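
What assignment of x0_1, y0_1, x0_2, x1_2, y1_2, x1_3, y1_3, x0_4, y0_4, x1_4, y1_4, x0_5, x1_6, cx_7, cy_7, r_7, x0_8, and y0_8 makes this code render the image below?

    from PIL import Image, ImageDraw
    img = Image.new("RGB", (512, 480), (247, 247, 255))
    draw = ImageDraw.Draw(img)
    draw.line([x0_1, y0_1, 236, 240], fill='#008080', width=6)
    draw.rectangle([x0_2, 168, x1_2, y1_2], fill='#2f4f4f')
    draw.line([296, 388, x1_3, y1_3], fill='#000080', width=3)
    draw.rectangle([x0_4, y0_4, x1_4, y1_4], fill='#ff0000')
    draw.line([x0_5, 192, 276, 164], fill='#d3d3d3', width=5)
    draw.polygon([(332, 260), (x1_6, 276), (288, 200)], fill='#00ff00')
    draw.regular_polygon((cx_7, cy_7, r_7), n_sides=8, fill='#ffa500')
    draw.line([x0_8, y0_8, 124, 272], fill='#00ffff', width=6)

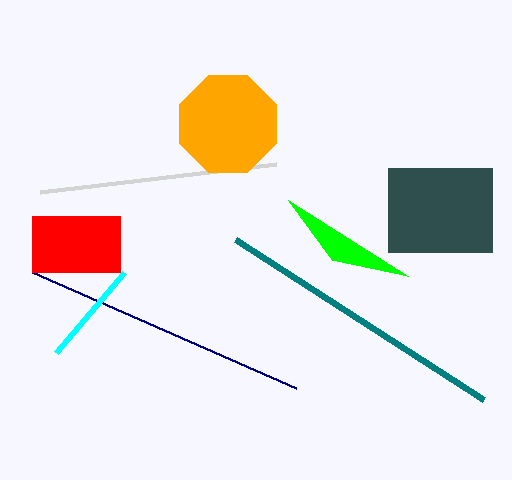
x0_1 = 484
y0_1 = 400
x0_2 = 388
x1_2 = 492
y1_2 = 252
x1_3 = 32
y1_3 = 272
x0_4 = 32
y0_4 = 216
x1_4 = 120
y1_4 = 272
x0_5 = 40
x1_6 = 408
cx_7 = 228
cy_7 = 124
r_7 = 52
x0_8 = 56
y0_8 = 352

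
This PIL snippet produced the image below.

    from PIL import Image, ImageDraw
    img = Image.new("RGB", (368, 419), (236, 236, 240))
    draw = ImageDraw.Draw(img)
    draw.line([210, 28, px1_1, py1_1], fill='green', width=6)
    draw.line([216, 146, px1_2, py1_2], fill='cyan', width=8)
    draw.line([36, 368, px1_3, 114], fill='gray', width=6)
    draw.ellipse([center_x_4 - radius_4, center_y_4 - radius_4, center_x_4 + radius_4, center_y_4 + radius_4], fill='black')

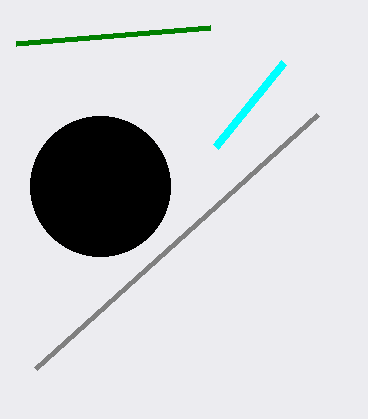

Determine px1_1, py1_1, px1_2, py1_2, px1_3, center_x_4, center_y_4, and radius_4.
px1_1 = 16, py1_1 = 44, px1_2 = 284, py1_2 = 62, px1_3 = 318, center_x_4 = 100, center_y_4 = 186, radius_4 = 70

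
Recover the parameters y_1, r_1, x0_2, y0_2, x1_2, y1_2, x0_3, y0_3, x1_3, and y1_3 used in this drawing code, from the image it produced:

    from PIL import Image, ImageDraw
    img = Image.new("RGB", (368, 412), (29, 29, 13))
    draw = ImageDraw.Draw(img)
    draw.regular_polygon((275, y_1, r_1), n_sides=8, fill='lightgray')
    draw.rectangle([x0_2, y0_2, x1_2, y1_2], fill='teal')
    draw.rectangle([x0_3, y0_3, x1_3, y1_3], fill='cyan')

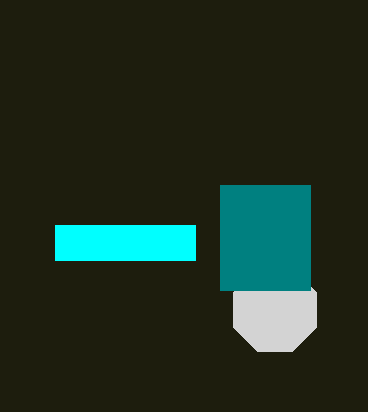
y_1 = 310, r_1 = 45, x0_2 = 220, y0_2 = 185, x1_2 = 310, y1_2 = 290, x0_3 = 55, y0_3 = 225, x1_3 = 195, y1_3 = 260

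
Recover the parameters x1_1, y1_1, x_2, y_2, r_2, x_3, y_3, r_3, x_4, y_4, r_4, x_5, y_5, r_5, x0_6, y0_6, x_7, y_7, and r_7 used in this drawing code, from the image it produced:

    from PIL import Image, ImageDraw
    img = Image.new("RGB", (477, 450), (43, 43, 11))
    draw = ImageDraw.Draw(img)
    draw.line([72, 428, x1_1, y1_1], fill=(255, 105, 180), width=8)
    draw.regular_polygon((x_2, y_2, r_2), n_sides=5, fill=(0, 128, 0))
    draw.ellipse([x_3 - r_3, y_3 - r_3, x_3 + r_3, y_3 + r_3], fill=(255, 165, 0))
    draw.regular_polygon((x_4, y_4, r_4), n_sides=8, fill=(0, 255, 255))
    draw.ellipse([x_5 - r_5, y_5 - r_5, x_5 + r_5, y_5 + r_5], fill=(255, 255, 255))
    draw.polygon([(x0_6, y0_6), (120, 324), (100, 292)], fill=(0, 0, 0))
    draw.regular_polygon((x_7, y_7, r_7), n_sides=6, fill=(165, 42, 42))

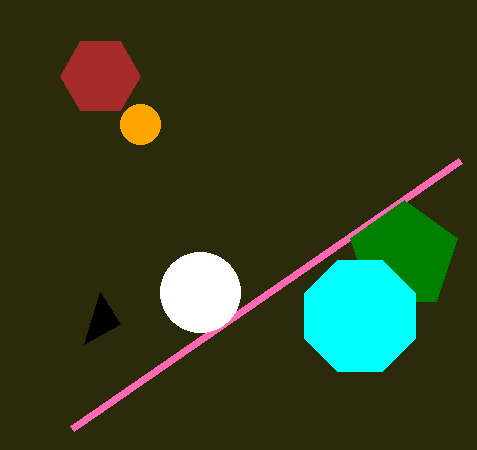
x1_1 = 460; y1_1 = 160; x_2 = 404; y_2 = 256; r_2 = 56; x_3 = 140; y_3 = 124; r_3 = 20; x_4 = 360; y_4 = 316; r_4 = 60; x_5 = 200; y_5 = 292; r_5 = 40; x0_6 = 84; y0_6 = 344; x_7 = 100; y_7 = 76; r_7 = 40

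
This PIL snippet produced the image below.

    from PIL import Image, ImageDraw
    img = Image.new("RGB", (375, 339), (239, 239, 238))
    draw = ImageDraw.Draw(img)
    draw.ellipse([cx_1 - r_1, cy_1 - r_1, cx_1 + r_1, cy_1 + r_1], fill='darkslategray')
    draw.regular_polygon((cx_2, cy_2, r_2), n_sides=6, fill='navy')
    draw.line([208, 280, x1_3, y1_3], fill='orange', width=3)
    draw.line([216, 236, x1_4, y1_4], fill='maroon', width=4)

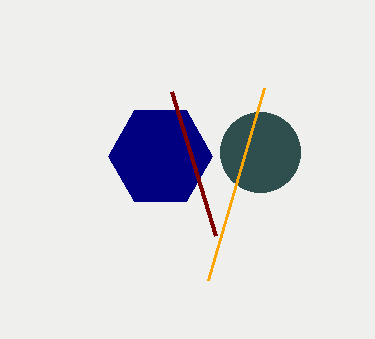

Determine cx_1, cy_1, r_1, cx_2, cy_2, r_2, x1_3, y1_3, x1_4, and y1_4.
cx_1 = 260; cy_1 = 152; r_1 = 40; cx_2 = 160; cy_2 = 156; r_2 = 52; x1_3 = 264; y1_3 = 88; x1_4 = 172; y1_4 = 92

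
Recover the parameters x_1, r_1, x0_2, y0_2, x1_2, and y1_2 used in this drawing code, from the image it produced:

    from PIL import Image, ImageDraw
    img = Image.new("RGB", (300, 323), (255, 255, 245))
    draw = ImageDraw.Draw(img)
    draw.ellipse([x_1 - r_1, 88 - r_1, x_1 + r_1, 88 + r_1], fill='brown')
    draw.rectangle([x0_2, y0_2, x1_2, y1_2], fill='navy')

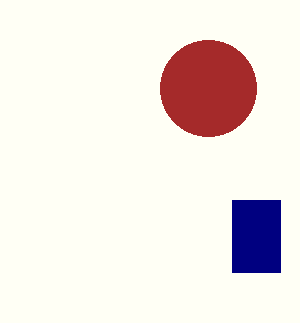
x_1 = 208; r_1 = 48; x0_2 = 232; y0_2 = 200; x1_2 = 280; y1_2 = 272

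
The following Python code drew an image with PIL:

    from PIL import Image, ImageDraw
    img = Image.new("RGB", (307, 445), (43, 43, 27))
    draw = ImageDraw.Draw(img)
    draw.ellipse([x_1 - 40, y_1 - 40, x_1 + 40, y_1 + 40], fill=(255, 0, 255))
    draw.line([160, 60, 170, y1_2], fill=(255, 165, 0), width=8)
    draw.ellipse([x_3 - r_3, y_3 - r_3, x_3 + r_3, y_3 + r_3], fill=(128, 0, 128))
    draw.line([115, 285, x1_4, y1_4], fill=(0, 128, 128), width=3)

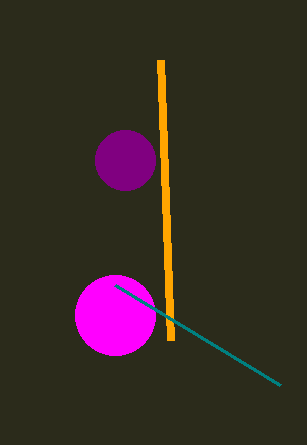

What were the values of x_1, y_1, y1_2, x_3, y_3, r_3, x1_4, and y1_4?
x_1 = 115
y_1 = 315
y1_2 = 340
x_3 = 125
y_3 = 160
r_3 = 30
x1_4 = 280
y1_4 = 385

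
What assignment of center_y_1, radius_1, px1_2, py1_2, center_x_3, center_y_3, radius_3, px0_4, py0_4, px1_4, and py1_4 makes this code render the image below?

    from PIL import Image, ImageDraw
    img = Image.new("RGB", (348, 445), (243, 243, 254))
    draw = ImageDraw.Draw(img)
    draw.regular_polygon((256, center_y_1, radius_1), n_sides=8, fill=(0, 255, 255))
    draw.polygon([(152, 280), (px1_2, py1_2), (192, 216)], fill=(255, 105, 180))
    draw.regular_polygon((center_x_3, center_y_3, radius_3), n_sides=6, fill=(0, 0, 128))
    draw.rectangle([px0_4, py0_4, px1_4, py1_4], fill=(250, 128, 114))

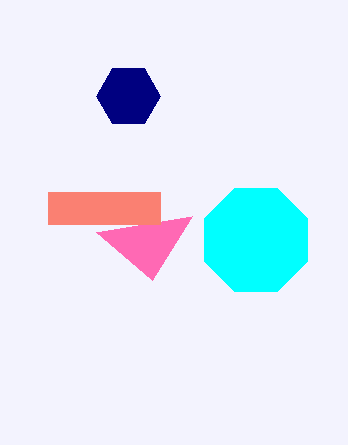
center_y_1 = 240, radius_1 = 56, px1_2 = 96, py1_2 = 232, center_x_3 = 128, center_y_3 = 96, radius_3 = 32, px0_4 = 48, py0_4 = 192, px1_4 = 160, py1_4 = 224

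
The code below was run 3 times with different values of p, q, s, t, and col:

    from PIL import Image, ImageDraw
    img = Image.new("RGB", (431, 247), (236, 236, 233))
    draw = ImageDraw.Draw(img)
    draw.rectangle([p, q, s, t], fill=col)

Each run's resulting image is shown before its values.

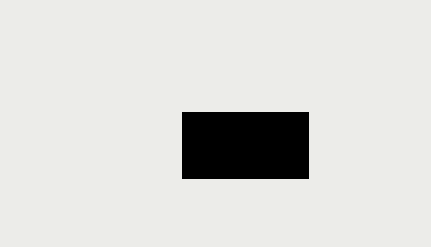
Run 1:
p = 182, q = 112, s = 308, t = 178, col = 'black'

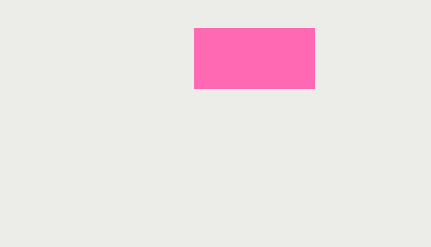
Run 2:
p = 194; q = 28; s = 314; t = 88; col = 'hotpink'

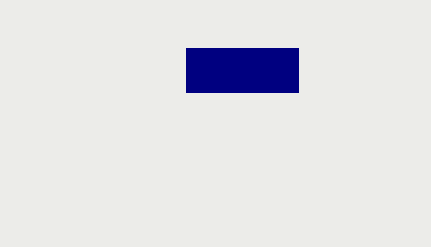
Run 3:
p = 186, q = 48, s = 298, t = 92, col = 'navy'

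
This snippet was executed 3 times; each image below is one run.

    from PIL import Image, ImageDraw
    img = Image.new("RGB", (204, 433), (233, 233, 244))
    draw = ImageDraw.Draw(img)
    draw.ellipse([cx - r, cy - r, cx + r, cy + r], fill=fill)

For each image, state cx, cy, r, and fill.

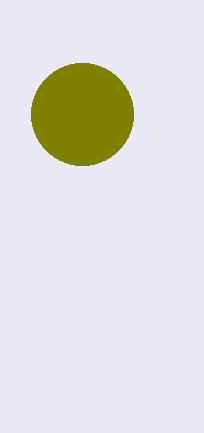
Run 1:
cx = 82; cy = 114; r = 51; fill = 'olive'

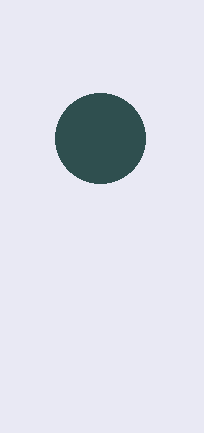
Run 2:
cx = 100, cy = 138, r = 45, fill = 'darkslategray'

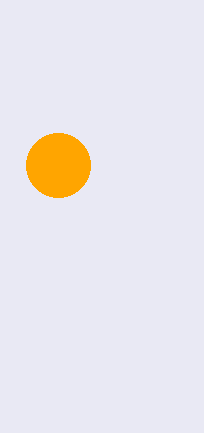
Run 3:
cx = 58, cy = 165, r = 32, fill = 'orange'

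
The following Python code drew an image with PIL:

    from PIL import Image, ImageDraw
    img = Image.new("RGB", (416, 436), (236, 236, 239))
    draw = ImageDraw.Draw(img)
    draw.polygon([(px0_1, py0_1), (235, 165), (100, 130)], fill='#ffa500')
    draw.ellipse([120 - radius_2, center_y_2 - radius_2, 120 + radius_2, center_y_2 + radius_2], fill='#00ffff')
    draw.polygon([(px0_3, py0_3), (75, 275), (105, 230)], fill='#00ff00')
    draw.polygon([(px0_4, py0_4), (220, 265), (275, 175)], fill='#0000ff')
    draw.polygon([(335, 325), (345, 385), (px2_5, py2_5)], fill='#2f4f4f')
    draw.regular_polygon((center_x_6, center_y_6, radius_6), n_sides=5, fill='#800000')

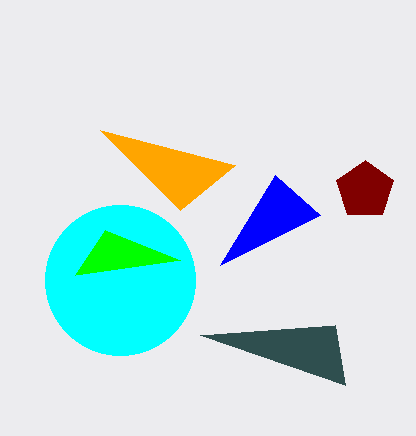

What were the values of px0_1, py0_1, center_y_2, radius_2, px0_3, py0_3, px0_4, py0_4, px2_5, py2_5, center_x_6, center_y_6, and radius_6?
px0_1 = 180; py0_1 = 210; center_y_2 = 280; radius_2 = 75; px0_3 = 180; py0_3 = 260; px0_4 = 320; py0_4 = 215; px2_5 = 200; py2_5 = 335; center_x_6 = 365; center_y_6 = 190; radius_6 = 30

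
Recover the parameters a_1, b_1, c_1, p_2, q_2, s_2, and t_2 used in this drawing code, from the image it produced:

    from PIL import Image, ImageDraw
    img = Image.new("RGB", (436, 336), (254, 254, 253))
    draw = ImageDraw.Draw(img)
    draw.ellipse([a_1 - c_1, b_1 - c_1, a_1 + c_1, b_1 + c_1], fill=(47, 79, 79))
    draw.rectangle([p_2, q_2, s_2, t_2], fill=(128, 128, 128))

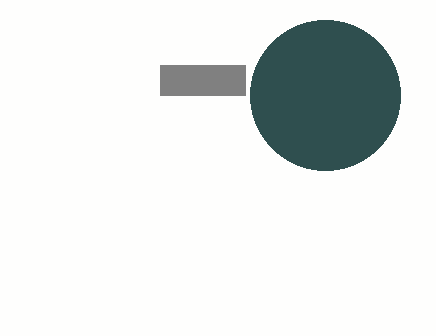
a_1 = 325, b_1 = 95, c_1 = 75, p_2 = 160, q_2 = 65, s_2 = 245, t_2 = 95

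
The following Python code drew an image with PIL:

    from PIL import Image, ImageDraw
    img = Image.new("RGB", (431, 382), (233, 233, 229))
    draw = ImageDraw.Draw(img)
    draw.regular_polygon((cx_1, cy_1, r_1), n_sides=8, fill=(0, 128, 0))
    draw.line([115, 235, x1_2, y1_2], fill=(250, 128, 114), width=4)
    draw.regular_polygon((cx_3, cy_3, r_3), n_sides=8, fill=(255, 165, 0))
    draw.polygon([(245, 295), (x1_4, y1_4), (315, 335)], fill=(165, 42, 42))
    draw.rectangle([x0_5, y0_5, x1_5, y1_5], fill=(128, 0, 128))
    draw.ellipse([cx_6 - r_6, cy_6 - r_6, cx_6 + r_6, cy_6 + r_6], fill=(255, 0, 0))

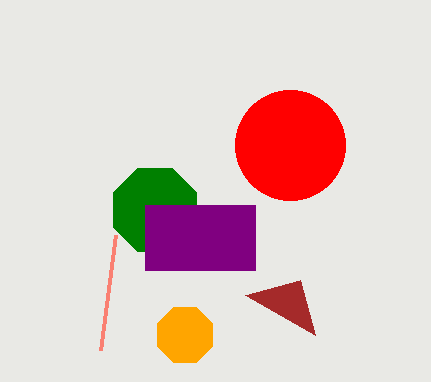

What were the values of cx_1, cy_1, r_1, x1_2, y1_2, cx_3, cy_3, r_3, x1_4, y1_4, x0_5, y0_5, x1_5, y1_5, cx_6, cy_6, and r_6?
cx_1 = 155; cy_1 = 210; r_1 = 45; x1_2 = 100; y1_2 = 350; cx_3 = 185; cy_3 = 335; r_3 = 30; x1_4 = 300; y1_4 = 280; x0_5 = 145; y0_5 = 205; x1_5 = 255; y1_5 = 270; cx_6 = 290; cy_6 = 145; r_6 = 55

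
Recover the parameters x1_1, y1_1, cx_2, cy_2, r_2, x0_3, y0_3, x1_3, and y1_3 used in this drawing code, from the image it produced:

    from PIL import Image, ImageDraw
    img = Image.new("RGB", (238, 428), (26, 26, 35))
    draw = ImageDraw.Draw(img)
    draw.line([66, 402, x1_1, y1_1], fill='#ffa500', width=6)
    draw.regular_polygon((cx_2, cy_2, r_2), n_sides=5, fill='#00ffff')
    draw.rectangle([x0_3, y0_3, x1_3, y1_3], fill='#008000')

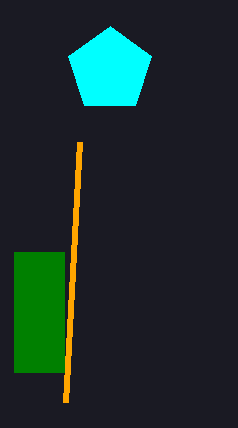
x1_1 = 80; y1_1 = 142; cx_2 = 110; cy_2 = 70; r_2 = 44; x0_3 = 14; y0_3 = 252; x1_3 = 64; y1_3 = 372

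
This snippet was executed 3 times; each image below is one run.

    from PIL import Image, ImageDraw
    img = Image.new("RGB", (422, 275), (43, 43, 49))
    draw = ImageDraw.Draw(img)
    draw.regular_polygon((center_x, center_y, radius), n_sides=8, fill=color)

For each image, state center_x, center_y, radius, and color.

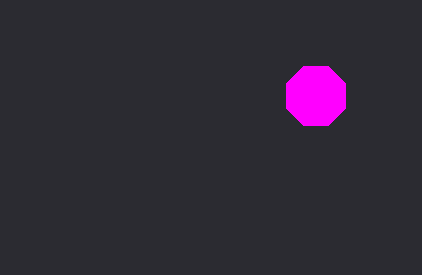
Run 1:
center_x = 316
center_y = 96
radius = 32
color = 'magenta'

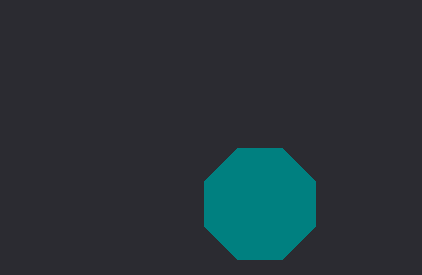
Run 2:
center_x = 260; center_y = 204; radius = 60; color = 'teal'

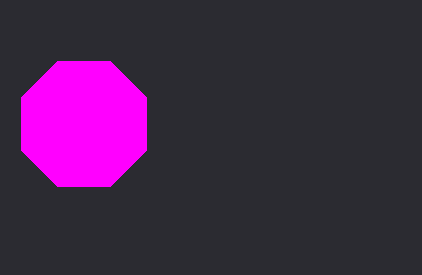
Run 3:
center_x = 84
center_y = 124
radius = 68
color = 'magenta'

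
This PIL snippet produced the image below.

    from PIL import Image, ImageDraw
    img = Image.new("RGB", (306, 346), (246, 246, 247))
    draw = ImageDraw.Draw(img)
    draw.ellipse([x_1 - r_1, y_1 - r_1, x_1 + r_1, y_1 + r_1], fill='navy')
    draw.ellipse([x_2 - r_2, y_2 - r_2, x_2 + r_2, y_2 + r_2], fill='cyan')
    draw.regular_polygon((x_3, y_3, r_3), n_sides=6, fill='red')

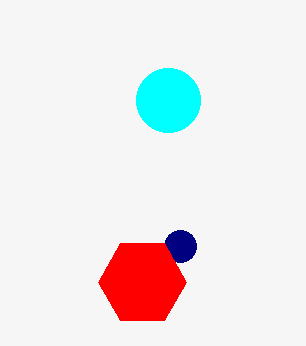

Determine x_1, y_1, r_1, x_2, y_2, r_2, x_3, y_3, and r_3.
x_1 = 180
y_1 = 246
r_1 = 16
x_2 = 168
y_2 = 100
r_2 = 32
x_3 = 142
y_3 = 282
r_3 = 44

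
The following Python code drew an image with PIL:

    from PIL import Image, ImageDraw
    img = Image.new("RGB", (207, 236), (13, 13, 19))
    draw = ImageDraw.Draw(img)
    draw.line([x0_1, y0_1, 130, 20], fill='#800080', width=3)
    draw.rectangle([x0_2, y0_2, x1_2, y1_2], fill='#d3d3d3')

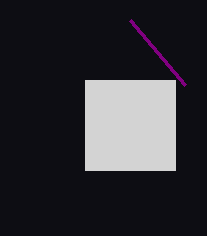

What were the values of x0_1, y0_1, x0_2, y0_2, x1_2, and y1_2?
x0_1 = 185, y0_1 = 85, x0_2 = 85, y0_2 = 80, x1_2 = 175, y1_2 = 170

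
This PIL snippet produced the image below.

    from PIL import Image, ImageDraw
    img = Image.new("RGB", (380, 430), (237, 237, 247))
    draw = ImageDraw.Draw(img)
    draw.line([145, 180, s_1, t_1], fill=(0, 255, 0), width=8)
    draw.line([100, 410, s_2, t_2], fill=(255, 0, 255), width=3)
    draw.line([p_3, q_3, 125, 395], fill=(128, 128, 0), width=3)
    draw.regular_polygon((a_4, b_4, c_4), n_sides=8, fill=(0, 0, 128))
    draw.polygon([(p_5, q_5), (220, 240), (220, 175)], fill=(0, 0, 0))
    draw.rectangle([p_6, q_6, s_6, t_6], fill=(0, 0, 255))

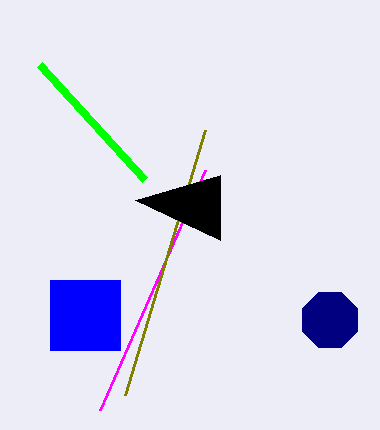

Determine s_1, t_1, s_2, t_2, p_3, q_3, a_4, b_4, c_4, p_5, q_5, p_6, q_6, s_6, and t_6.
s_1 = 40
t_1 = 65
s_2 = 205
t_2 = 170
p_3 = 205
q_3 = 130
a_4 = 330
b_4 = 320
c_4 = 30
p_5 = 135
q_5 = 200
p_6 = 50
q_6 = 280
s_6 = 120
t_6 = 350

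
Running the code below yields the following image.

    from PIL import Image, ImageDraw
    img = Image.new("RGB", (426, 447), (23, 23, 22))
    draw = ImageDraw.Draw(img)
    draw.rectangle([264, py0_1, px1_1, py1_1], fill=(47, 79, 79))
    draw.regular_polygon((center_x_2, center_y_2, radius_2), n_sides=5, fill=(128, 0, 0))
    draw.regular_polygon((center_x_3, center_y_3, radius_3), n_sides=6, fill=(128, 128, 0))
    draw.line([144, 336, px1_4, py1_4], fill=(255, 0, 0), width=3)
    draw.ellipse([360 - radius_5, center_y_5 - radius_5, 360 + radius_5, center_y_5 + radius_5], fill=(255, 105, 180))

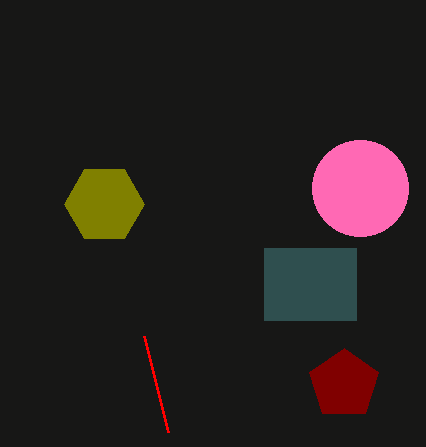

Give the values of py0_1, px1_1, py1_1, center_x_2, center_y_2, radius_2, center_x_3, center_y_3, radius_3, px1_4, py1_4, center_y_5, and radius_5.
py0_1 = 248, px1_1 = 356, py1_1 = 320, center_x_2 = 344, center_y_2 = 384, radius_2 = 36, center_x_3 = 104, center_y_3 = 204, radius_3 = 40, px1_4 = 168, py1_4 = 432, center_y_5 = 188, radius_5 = 48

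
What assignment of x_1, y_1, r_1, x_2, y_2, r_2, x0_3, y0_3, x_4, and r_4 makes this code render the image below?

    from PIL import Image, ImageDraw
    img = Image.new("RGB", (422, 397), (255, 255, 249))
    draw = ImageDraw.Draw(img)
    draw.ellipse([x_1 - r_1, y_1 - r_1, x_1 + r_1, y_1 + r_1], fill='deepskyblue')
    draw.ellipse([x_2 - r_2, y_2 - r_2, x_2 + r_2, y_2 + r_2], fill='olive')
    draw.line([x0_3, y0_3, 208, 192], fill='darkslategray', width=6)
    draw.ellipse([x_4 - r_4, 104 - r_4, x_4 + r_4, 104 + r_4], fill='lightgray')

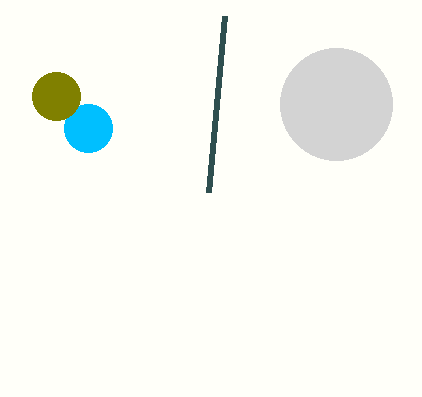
x_1 = 88, y_1 = 128, r_1 = 24, x_2 = 56, y_2 = 96, r_2 = 24, x0_3 = 224, y0_3 = 16, x_4 = 336, r_4 = 56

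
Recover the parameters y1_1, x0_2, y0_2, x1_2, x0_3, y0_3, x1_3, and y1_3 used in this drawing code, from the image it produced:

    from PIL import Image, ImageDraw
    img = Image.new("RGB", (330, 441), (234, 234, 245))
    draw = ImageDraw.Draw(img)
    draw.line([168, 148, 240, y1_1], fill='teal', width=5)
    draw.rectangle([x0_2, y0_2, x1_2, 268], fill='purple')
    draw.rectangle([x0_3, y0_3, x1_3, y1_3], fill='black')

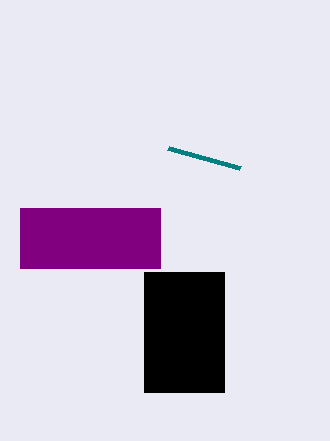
y1_1 = 168; x0_2 = 20; y0_2 = 208; x1_2 = 160; x0_3 = 144; y0_3 = 272; x1_3 = 224; y1_3 = 392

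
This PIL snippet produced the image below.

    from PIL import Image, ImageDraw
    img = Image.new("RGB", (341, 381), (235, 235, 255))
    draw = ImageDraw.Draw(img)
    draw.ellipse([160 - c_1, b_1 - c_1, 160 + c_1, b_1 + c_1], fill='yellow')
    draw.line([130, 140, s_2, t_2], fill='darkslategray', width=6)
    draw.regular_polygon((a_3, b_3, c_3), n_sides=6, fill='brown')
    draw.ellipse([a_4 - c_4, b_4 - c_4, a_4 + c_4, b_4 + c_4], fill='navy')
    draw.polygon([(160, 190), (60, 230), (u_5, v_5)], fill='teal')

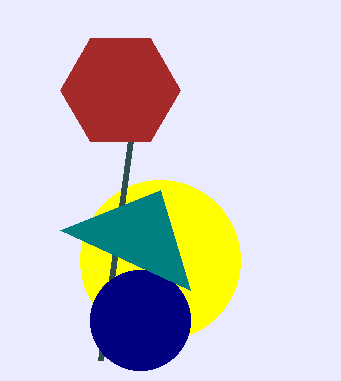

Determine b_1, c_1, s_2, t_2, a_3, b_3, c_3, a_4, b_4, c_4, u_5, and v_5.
b_1 = 260; c_1 = 80; s_2 = 100; t_2 = 360; a_3 = 120; b_3 = 90; c_3 = 60; a_4 = 140; b_4 = 320; c_4 = 50; u_5 = 190; v_5 = 290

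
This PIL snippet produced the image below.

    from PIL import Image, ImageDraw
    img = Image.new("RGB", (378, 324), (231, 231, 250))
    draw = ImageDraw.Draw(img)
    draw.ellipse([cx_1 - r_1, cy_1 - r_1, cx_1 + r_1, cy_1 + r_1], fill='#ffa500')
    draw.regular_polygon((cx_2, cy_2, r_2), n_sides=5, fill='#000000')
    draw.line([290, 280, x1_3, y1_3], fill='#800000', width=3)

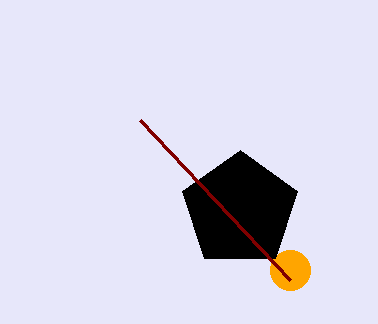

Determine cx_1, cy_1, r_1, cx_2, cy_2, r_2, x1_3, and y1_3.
cx_1 = 290; cy_1 = 270; r_1 = 20; cx_2 = 240; cy_2 = 210; r_2 = 60; x1_3 = 140; y1_3 = 120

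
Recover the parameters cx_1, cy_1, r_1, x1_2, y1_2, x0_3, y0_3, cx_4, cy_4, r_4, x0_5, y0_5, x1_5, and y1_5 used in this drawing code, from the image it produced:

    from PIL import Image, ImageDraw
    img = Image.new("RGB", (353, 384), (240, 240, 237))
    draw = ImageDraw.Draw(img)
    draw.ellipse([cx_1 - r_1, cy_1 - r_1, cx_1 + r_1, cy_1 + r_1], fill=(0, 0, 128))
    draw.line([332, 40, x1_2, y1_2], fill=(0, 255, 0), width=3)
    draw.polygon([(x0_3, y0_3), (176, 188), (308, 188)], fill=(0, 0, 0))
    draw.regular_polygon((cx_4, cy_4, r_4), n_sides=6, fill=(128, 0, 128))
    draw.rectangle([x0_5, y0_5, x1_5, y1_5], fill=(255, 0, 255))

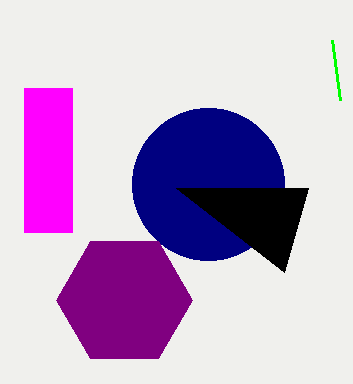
cx_1 = 208
cy_1 = 184
r_1 = 76
x1_2 = 340
y1_2 = 100
x0_3 = 284
y0_3 = 272
cx_4 = 124
cy_4 = 300
r_4 = 68
x0_5 = 24
y0_5 = 88
x1_5 = 72
y1_5 = 232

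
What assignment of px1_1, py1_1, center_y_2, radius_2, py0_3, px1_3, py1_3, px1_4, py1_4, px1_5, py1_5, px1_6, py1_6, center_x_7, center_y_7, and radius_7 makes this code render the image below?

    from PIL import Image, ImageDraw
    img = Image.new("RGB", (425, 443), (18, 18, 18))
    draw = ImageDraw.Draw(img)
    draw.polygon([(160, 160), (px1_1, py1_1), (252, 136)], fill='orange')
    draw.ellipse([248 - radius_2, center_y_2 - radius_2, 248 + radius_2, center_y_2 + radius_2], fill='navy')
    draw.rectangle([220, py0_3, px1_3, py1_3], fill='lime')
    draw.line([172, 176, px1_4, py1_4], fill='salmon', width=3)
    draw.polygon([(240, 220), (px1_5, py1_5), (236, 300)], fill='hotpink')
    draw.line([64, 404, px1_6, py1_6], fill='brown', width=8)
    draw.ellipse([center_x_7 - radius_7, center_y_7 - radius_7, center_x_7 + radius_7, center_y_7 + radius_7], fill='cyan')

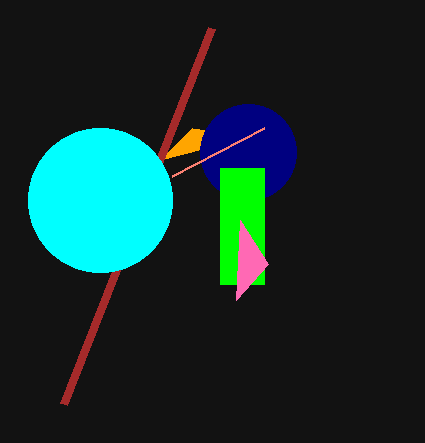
px1_1 = 192
py1_1 = 128
center_y_2 = 152
radius_2 = 48
py0_3 = 168
px1_3 = 264
py1_3 = 284
px1_4 = 264
py1_4 = 128
px1_5 = 268
py1_5 = 264
px1_6 = 212
py1_6 = 28
center_x_7 = 100
center_y_7 = 200
radius_7 = 72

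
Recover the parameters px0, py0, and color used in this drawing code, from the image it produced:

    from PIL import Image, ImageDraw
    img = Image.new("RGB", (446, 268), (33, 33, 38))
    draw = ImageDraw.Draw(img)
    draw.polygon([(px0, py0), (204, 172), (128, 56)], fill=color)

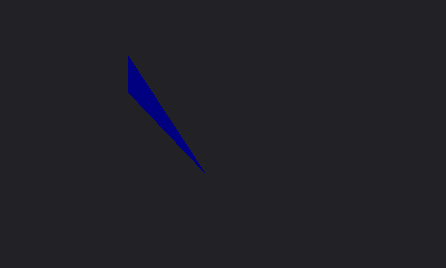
px0 = 128
py0 = 92
color = 'navy'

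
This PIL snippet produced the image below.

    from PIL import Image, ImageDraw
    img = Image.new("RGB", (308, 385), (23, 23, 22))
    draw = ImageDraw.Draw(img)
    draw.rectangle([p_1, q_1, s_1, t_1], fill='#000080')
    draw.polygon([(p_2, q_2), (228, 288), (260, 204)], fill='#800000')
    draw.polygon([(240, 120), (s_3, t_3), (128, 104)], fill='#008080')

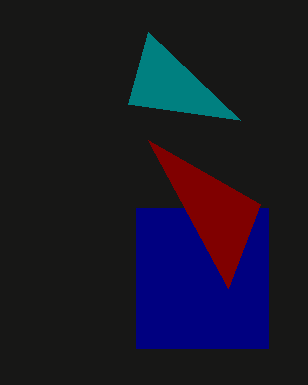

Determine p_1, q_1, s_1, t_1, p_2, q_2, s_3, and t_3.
p_1 = 136
q_1 = 208
s_1 = 268
t_1 = 348
p_2 = 148
q_2 = 140
s_3 = 148
t_3 = 32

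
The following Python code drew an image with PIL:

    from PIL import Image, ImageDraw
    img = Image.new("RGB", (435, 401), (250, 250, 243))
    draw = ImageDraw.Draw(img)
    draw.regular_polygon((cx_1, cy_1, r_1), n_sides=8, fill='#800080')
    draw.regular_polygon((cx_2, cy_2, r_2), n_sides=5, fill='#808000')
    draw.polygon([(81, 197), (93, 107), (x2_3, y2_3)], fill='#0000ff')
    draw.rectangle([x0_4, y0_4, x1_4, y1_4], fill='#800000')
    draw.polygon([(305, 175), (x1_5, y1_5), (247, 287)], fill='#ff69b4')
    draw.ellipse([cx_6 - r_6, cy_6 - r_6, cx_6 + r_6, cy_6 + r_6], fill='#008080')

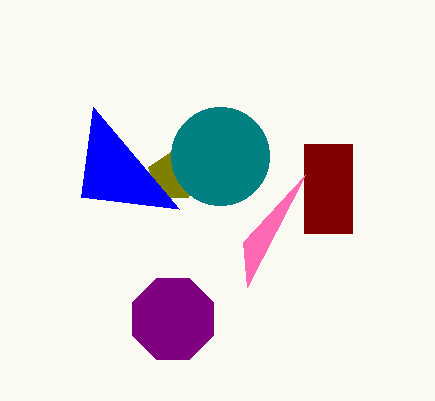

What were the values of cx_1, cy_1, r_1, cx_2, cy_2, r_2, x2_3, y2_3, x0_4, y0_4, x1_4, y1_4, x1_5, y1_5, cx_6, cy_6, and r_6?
cx_1 = 173; cy_1 = 319; r_1 = 44; cx_2 = 173; cy_2 = 176; r_2 = 26; x2_3 = 179; y2_3 = 209; x0_4 = 304; y0_4 = 144; x1_4 = 352; y1_4 = 233; x1_5 = 243; y1_5 = 242; cx_6 = 220; cy_6 = 156; r_6 = 49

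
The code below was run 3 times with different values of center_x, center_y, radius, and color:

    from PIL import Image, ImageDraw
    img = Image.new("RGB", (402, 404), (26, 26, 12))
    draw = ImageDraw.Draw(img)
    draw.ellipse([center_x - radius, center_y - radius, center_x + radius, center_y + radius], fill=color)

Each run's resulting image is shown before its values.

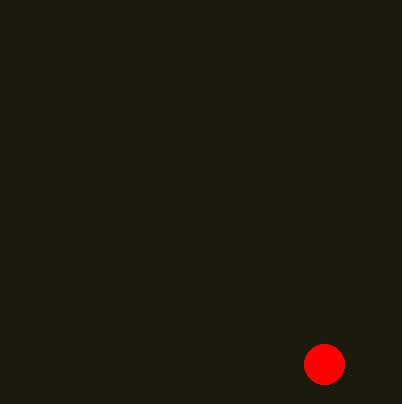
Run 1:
center_x = 324
center_y = 364
radius = 20
color = 'red'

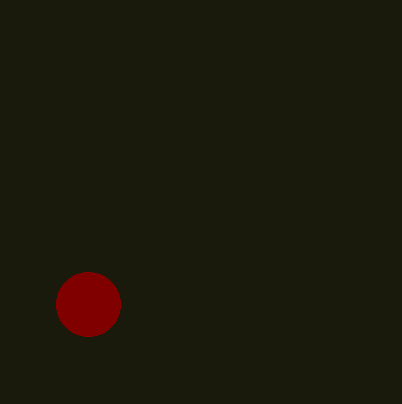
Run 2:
center_x = 88
center_y = 304
radius = 32
color = 'maroon'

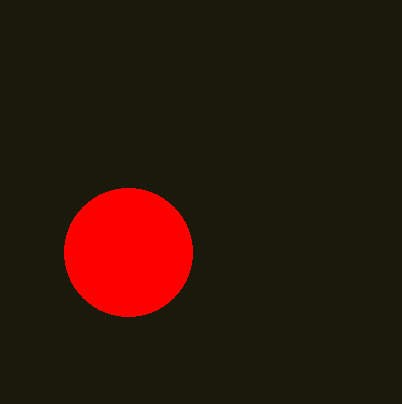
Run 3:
center_x = 128
center_y = 252
radius = 64
color = 'red'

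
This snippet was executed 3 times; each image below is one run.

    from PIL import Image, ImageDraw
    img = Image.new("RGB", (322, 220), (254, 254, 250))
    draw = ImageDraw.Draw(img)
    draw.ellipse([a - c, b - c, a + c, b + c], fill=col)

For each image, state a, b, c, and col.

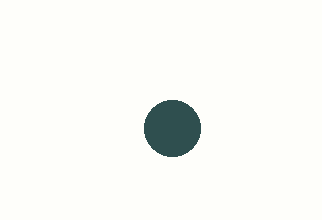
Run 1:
a = 172
b = 128
c = 28
col = 'darkslategray'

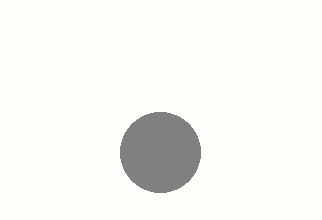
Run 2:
a = 160
b = 152
c = 40
col = 'gray'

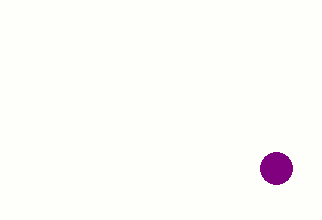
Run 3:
a = 276, b = 168, c = 16, col = 'purple'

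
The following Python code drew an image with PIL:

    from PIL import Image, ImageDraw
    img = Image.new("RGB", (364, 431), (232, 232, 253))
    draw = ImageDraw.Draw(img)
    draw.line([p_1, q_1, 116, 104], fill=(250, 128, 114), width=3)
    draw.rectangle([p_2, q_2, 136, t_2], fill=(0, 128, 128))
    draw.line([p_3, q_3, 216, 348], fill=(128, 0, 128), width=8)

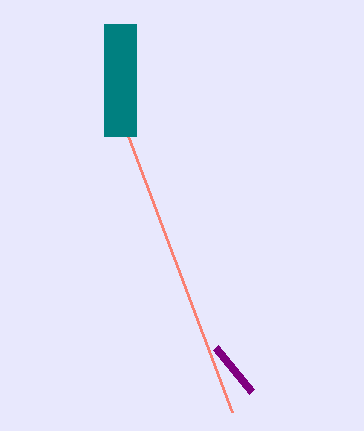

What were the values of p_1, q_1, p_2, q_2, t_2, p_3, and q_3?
p_1 = 232; q_1 = 412; p_2 = 104; q_2 = 24; t_2 = 136; p_3 = 252; q_3 = 392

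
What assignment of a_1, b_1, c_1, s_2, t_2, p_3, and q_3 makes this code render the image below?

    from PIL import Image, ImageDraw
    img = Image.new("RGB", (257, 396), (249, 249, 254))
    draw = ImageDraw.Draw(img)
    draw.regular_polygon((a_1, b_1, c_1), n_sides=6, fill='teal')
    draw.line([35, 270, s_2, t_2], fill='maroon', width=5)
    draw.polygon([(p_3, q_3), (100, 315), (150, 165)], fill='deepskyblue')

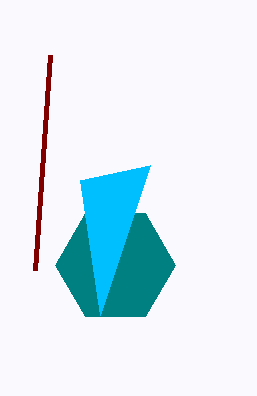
a_1 = 115; b_1 = 265; c_1 = 60; s_2 = 50; t_2 = 55; p_3 = 80; q_3 = 180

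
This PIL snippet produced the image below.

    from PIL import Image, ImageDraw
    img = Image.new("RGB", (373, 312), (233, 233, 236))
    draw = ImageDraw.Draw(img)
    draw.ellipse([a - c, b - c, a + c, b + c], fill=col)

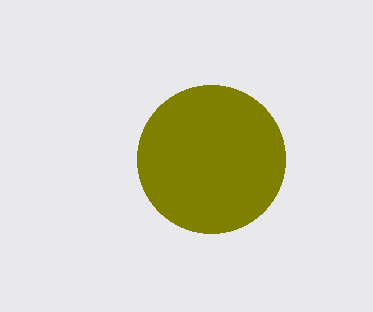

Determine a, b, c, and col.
a = 211, b = 159, c = 74, col = 'olive'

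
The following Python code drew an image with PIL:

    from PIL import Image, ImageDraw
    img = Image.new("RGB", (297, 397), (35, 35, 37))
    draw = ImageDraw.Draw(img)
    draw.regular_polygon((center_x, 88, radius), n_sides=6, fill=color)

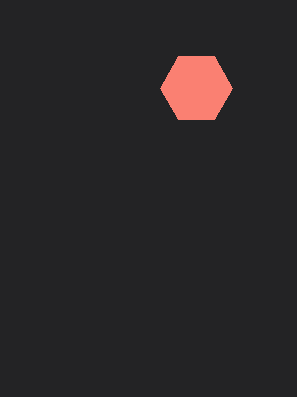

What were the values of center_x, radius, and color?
center_x = 196, radius = 36, color = 'salmon'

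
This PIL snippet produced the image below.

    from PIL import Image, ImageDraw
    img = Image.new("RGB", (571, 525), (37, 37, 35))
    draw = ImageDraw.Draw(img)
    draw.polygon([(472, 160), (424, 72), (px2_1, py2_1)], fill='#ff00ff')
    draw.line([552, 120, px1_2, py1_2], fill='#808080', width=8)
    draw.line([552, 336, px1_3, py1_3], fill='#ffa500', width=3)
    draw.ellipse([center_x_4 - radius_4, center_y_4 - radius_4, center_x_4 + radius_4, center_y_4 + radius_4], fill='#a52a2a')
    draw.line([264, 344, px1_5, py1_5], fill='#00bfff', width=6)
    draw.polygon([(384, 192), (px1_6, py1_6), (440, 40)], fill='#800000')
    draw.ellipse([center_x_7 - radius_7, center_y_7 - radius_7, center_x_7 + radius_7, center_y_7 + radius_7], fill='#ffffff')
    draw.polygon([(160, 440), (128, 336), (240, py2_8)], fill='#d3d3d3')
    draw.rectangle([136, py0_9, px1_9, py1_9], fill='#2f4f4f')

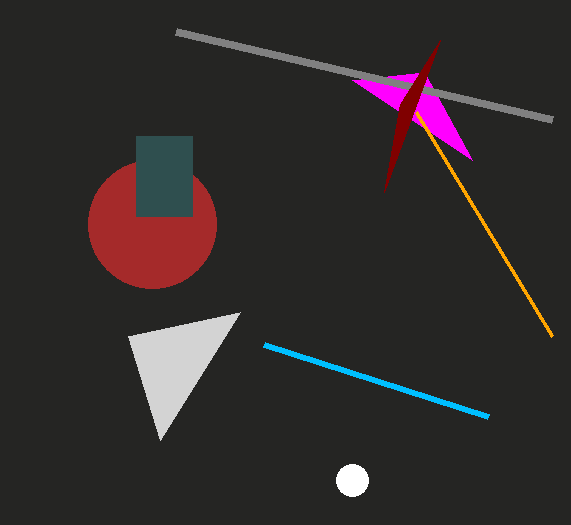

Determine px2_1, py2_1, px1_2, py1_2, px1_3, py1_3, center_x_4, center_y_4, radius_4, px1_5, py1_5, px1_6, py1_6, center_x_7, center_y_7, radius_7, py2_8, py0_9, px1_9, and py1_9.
px2_1 = 352
py2_1 = 80
px1_2 = 176
py1_2 = 32
px1_3 = 416
py1_3 = 112
center_x_4 = 152
center_y_4 = 224
radius_4 = 64
px1_5 = 488
py1_5 = 416
px1_6 = 400
py1_6 = 104
center_x_7 = 352
center_y_7 = 480
radius_7 = 16
py2_8 = 312
py0_9 = 136
px1_9 = 192
py1_9 = 216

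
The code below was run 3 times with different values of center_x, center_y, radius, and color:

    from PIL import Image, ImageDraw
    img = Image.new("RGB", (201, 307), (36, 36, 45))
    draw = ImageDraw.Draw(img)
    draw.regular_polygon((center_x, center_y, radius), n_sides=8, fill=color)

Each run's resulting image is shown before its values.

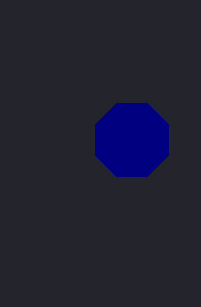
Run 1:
center_x = 132, center_y = 140, radius = 40, color = 'navy'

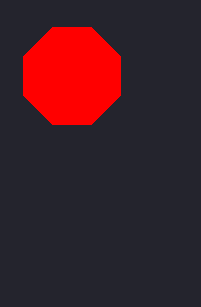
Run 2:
center_x = 72, center_y = 76, radius = 52, color = 'red'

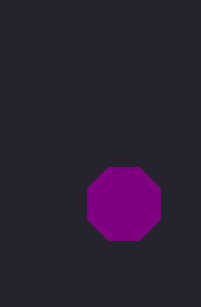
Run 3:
center_x = 124, center_y = 204, radius = 40, color = 'purple'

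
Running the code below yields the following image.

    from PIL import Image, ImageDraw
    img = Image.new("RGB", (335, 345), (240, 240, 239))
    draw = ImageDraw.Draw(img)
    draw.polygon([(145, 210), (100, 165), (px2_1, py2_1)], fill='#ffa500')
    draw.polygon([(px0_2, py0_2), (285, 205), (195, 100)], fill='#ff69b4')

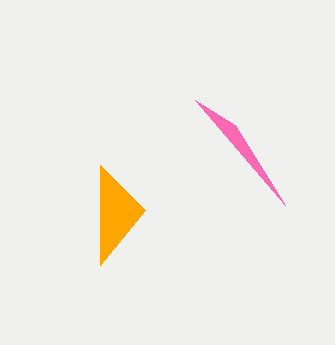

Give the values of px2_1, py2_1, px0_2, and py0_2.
px2_1 = 100; py2_1 = 265; px0_2 = 235; py0_2 = 125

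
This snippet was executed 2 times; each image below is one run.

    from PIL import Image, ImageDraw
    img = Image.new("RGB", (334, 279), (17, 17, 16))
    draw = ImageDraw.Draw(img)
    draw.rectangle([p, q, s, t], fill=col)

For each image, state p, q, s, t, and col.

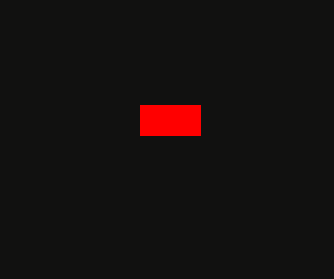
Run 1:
p = 140
q = 105
s = 200
t = 135
col = 'red'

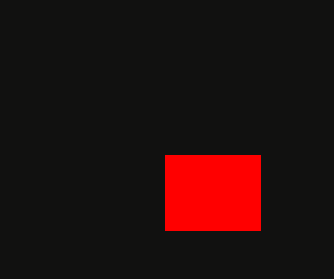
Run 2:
p = 165, q = 155, s = 260, t = 230, col = 'red'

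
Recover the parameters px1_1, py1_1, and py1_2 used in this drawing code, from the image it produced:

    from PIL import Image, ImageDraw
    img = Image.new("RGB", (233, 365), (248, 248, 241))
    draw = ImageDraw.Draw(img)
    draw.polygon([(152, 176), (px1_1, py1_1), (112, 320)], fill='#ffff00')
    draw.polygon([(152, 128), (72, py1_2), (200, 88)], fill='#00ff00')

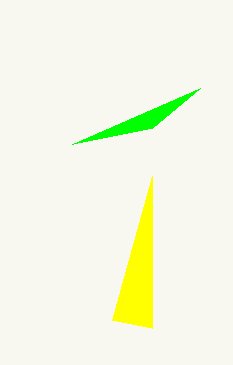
px1_1 = 152; py1_1 = 328; py1_2 = 144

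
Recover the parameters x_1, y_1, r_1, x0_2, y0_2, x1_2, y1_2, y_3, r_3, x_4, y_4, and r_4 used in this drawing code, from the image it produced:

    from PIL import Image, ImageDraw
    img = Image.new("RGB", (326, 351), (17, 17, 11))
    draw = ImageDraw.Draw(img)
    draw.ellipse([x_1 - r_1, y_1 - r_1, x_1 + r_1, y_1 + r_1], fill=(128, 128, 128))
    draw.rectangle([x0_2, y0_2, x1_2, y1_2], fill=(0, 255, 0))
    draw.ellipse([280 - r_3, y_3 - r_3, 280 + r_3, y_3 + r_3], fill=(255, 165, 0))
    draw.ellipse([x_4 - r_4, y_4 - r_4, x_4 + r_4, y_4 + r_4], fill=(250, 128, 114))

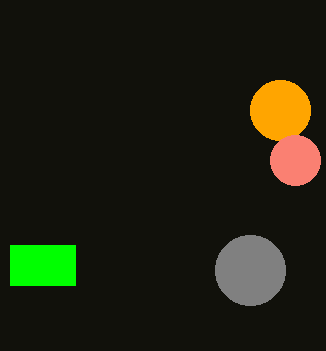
x_1 = 250
y_1 = 270
r_1 = 35
x0_2 = 10
y0_2 = 245
x1_2 = 75
y1_2 = 285
y_3 = 110
r_3 = 30
x_4 = 295
y_4 = 160
r_4 = 25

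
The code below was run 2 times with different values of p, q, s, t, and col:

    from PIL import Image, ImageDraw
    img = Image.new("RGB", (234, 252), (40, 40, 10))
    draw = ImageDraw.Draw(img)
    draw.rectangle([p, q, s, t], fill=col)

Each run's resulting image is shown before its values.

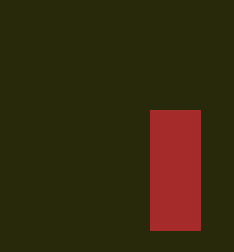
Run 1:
p = 150; q = 110; s = 200; t = 230; col = 'brown'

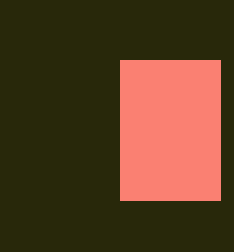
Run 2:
p = 120, q = 60, s = 220, t = 200, col = 'salmon'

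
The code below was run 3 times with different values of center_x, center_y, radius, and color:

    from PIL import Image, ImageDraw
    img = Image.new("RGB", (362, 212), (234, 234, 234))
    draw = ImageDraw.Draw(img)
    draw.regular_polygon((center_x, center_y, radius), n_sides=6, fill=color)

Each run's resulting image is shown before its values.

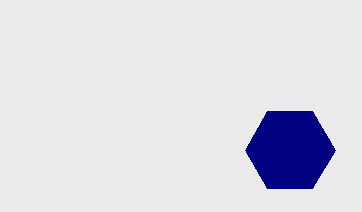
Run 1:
center_x = 290; center_y = 150; radius = 45; color = 'navy'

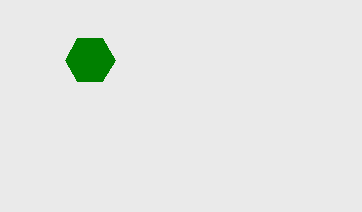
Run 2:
center_x = 90; center_y = 60; radius = 25; color = 'green'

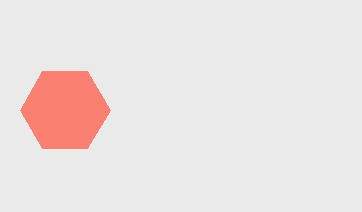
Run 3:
center_x = 65; center_y = 110; radius = 45; color = 'salmon'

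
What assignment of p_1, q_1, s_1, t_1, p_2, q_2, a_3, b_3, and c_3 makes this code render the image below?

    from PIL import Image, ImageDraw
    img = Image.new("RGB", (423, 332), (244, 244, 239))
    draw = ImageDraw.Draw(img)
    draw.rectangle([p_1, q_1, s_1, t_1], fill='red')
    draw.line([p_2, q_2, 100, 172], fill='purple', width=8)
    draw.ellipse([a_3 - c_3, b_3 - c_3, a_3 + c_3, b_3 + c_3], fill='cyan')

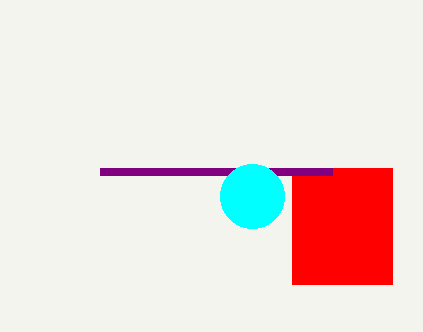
p_1 = 292
q_1 = 168
s_1 = 392
t_1 = 284
p_2 = 332
q_2 = 172
a_3 = 252
b_3 = 196
c_3 = 32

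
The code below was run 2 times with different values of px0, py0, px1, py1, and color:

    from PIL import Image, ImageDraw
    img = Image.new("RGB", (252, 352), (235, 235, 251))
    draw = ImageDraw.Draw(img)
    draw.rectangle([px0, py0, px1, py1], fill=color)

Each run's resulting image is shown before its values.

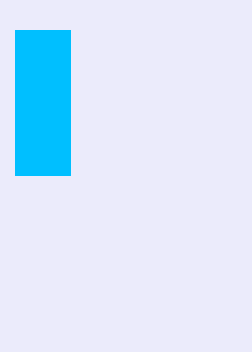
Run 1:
px0 = 15
py0 = 30
px1 = 70
py1 = 175
color = 'deepskyblue'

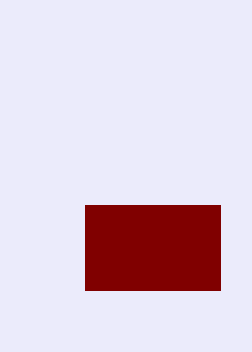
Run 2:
px0 = 85; py0 = 205; px1 = 220; py1 = 290; color = 'maroon'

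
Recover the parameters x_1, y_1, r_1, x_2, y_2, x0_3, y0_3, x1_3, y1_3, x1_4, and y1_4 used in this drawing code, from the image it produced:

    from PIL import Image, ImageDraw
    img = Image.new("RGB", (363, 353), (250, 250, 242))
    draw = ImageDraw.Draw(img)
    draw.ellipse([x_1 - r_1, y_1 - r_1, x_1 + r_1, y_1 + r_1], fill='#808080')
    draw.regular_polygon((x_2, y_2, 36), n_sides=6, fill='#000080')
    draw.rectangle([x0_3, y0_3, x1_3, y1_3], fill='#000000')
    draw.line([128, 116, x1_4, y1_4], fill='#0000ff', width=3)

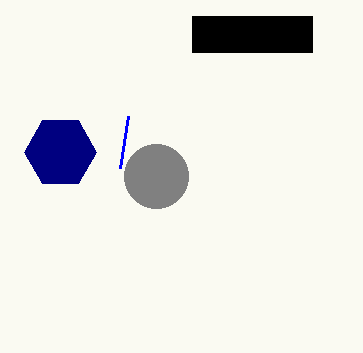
x_1 = 156
y_1 = 176
r_1 = 32
x_2 = 60
y_2 = 152
x0_3 = 192
y0_3 = 16
x1_3 = 312
y1_3 = 52
x1_4 = 120
y1_4 = 168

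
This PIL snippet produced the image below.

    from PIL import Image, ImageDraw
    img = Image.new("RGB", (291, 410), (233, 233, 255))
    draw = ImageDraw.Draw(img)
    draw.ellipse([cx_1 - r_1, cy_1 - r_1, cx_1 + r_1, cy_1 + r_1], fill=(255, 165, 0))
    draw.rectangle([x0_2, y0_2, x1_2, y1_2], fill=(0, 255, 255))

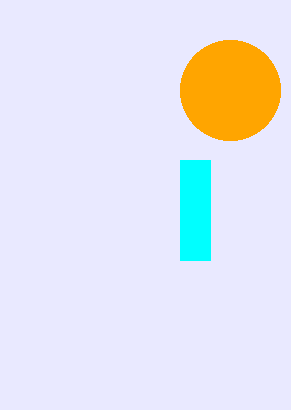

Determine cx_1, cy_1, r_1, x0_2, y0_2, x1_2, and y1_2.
cx_1 = 230, cy_1 = 90, r_1 = 50, x0_2 = 180, y0_2 = 160, x1_2 = 210, y1_2 = 260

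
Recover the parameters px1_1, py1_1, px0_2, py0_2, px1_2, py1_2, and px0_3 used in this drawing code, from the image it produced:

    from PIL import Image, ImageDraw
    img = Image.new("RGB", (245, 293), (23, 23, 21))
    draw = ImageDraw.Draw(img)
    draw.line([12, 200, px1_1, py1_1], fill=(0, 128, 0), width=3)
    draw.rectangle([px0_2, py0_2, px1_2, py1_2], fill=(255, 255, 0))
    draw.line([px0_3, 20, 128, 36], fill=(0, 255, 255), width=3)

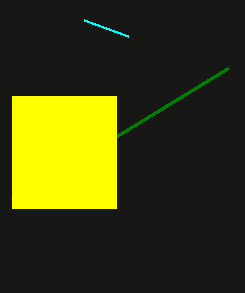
px1_1 = 228; py1_1 = 68; px0_2 = 12; py0_2 = 96; px1_2 = 116; py1_2 = 208; px0_3 = 84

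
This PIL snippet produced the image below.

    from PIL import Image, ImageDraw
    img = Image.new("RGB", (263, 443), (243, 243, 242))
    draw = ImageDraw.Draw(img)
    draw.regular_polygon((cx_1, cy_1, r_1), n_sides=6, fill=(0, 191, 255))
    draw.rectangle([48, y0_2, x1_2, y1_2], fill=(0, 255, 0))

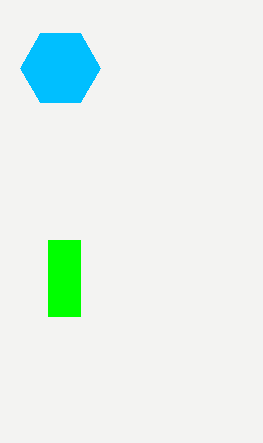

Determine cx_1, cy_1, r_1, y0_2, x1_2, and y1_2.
cx_1 = 60; cy_1 = 68; r_1 = 40; y0_2 = 240; x1_2 = 80; y1_2 = 316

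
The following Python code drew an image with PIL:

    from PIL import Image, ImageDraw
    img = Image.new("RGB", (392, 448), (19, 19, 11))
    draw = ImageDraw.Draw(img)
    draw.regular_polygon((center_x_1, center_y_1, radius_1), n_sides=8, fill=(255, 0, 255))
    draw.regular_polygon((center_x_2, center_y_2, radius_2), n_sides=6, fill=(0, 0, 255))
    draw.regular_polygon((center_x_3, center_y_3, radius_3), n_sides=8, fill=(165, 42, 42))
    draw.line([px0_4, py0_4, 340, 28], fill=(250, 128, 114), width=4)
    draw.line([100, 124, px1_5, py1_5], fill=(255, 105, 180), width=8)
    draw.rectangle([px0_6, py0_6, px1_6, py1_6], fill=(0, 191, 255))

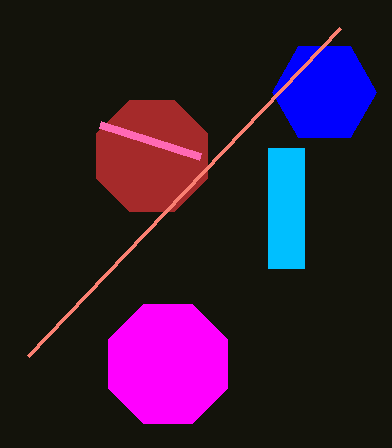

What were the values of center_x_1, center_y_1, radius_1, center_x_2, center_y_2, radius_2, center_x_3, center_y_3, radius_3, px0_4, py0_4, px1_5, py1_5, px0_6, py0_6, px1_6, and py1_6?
center_x_1 = 168; center_y_1 = 364; radius_1 = 64; center_x_2 = 324; center_y_2 = 92; radius_2 = 52; center_x_3 = 152; center_y_3 = 156; radius_3 = 60; px0_4 = 28; py0_4 = 356; px1_5 = 200; py1_5 = 156; px0_6 = 268; py0_6 = 148; px1_6 = 304; py1_6 = 268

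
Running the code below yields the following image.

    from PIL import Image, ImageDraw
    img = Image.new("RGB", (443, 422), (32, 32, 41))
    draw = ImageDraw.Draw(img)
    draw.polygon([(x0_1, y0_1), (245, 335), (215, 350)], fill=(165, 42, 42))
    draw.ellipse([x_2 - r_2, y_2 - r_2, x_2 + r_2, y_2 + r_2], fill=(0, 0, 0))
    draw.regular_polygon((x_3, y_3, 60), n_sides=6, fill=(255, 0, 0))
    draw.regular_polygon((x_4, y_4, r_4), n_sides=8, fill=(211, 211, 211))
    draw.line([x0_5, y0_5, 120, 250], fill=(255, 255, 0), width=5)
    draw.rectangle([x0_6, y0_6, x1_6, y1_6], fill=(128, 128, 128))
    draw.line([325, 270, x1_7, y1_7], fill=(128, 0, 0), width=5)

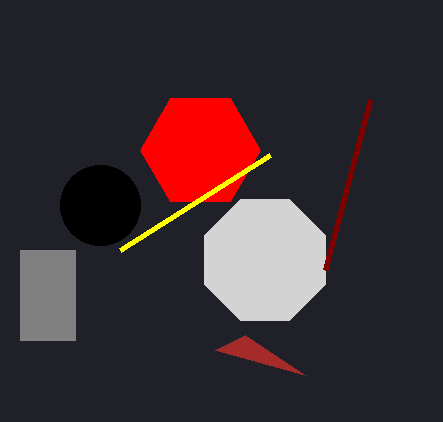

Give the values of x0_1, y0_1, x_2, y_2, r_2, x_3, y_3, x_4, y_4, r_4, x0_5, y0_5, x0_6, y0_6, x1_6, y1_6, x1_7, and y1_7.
x0_1 = 305; y0_1 = 375; x_2 = 100; y_2 = 205; r_2 = 40; x_3 = 200; y_3 = 150; x_4 = 265; y_4 = 260; r_4 = 65; x0_5 = 270; y0_5 = 155; x0_6 = 20; y0_6 = 250; x1_6 = 75; y1_6 = 340; x1_7 = 370; y1_7 = 100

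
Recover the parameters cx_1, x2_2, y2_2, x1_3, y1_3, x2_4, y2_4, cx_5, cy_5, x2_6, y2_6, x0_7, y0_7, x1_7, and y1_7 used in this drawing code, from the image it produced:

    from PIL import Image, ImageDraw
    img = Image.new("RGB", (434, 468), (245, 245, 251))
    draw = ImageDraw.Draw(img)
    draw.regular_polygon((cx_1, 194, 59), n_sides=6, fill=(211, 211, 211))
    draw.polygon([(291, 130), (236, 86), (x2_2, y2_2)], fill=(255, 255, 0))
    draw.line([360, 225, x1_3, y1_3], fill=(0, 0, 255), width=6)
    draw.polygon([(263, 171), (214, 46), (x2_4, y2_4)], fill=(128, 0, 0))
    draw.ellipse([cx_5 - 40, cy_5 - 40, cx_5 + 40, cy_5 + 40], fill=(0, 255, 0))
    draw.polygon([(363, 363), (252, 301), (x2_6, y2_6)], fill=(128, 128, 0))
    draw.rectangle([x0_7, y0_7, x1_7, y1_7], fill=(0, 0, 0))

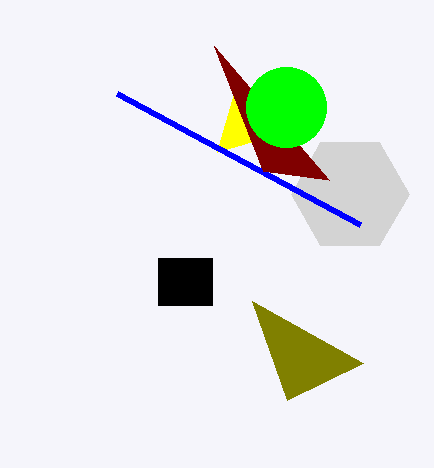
cx_1 = 350, x2_2 = 217, y2_2 = 152, x1_3 = 117, y1_3 = 94, x2_4 = 329, y2_4 = 180, cx_5 = 286, cy_5 = 107, x2_6 = 287, y2_6 = 400, x0_7 = 158, y0_7 = 258, x1_7 = 212, y1_7 = 305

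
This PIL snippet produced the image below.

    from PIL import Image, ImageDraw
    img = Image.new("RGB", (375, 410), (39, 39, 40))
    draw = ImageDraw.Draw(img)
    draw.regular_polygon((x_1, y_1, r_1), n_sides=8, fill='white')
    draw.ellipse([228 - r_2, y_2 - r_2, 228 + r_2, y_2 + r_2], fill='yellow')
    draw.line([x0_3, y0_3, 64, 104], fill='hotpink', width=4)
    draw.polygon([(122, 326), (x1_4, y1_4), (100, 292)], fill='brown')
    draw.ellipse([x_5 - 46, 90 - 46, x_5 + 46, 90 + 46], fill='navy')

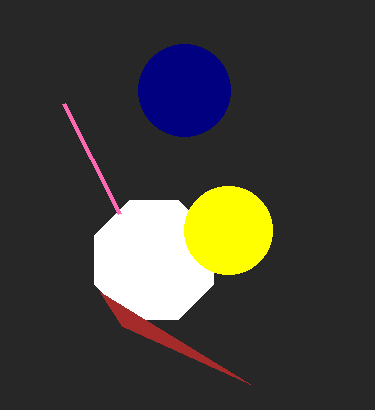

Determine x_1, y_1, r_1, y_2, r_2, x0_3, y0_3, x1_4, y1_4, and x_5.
x_1 = 154, y_1 = 260, r_1 = 64, y_2 = 230, r_2 = 44, x0_3 = 120, y0_3 = 214, x1_4 = 250, y1_4 = 384, x_5 = 184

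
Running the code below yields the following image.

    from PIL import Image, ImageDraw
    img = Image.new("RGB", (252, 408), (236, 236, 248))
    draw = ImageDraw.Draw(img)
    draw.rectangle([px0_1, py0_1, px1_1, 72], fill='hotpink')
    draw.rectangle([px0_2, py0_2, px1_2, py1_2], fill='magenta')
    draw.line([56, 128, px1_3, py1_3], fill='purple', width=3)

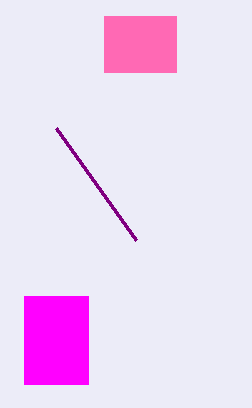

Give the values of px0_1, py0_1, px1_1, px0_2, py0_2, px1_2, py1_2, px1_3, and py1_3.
px0_1 = 104
py0_1 = 16
px1_1 = 176
px0_2 = 24
py0_2 = 296
px1_2 = 88
py1_2 = 384
px1_3 = 136
py1_3 = 240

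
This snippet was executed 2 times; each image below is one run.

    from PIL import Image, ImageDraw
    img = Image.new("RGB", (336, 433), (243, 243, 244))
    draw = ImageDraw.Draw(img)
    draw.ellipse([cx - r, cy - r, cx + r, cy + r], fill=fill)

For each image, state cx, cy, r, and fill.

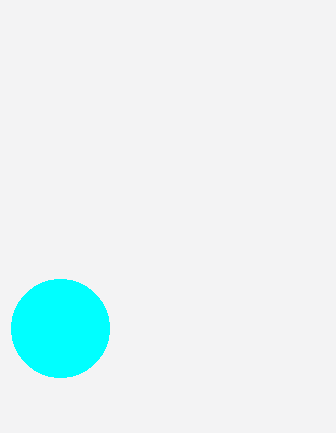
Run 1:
cx = 60
cy = 328
r = 49
fill = 'cyan'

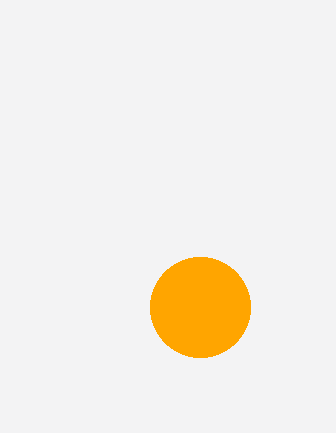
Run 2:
cx = 200, cy = 307, r = 50, fill = 'orange'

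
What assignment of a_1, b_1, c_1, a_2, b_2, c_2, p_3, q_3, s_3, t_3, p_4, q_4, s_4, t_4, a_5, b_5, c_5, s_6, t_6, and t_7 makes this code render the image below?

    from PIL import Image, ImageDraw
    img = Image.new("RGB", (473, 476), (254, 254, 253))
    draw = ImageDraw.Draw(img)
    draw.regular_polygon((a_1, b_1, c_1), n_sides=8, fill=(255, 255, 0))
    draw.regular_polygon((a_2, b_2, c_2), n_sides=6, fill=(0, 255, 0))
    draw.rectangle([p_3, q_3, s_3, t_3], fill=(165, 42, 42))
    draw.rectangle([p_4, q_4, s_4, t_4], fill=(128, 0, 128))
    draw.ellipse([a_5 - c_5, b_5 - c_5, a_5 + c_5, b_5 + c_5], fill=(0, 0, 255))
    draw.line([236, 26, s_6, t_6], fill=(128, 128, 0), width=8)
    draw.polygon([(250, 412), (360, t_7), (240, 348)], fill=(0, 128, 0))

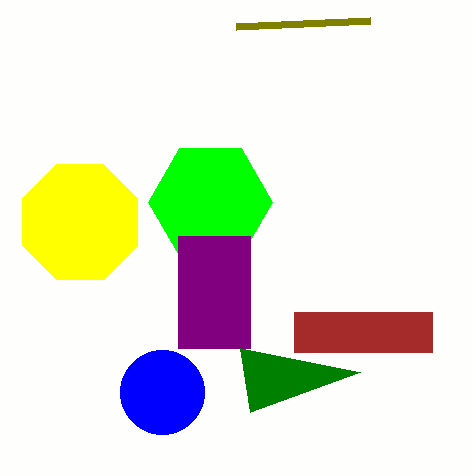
a_1 = 80; b_1 = 222; c_1 = 62; a_2 = 210; b_2 = 202; c_2 = 62; p_3 = 294; q_3 = 312; s_3 = 432; t_3 = 352; p_4 = 178; q_4 = 236; s_4 = 250; t_4 = 348; a_5 = 162; b_5 = 392; c_5 = 42; s_6 = 370; t_6 = 20; t_7 = 372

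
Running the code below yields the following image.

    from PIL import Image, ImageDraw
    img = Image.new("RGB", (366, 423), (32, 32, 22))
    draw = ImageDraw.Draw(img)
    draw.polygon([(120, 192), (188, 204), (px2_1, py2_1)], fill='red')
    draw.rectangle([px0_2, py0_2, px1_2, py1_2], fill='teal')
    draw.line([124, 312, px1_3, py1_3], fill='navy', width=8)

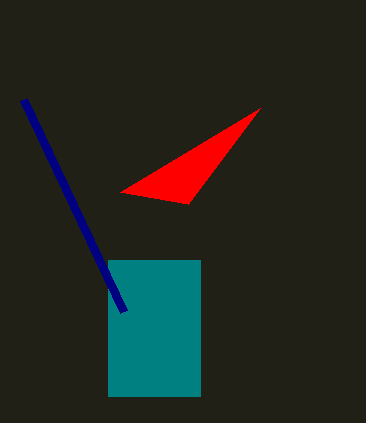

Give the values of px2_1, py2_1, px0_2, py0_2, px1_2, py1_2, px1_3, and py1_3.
px2_1 = 260
py2_1 = 108
px0_2 = 108
py0_2 = 260
px1_2 = 200
py1_2 = 396
px1_3 = 24
py1_3 = 100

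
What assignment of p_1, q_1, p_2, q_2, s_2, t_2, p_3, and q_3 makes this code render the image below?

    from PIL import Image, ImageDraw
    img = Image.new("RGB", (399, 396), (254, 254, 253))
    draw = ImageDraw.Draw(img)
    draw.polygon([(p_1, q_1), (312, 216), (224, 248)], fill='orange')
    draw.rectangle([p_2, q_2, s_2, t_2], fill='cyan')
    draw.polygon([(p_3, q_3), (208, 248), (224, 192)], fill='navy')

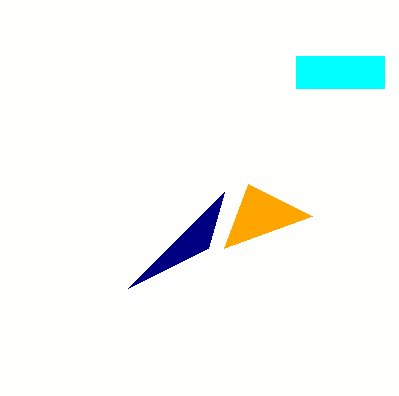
p_1 = 248
q_1 = 184
p_2 = 296
q_2 = 56
s_2 = 384
t_2 = 88
p_3 = 128
q_3 = 288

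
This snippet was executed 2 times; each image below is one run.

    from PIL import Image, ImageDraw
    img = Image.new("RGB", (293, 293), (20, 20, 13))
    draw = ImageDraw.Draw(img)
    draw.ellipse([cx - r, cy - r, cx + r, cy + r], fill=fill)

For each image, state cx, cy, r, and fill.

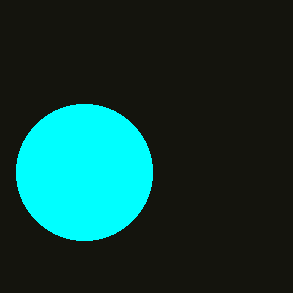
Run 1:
cx = 84, cy = 172, r = 68, fill = 'cyan'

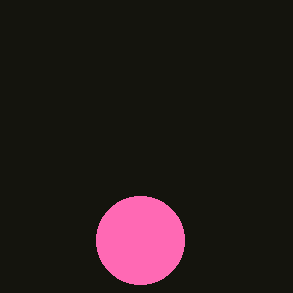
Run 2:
cx = 140
cy = 240
r = 44
fill = 'hotpink'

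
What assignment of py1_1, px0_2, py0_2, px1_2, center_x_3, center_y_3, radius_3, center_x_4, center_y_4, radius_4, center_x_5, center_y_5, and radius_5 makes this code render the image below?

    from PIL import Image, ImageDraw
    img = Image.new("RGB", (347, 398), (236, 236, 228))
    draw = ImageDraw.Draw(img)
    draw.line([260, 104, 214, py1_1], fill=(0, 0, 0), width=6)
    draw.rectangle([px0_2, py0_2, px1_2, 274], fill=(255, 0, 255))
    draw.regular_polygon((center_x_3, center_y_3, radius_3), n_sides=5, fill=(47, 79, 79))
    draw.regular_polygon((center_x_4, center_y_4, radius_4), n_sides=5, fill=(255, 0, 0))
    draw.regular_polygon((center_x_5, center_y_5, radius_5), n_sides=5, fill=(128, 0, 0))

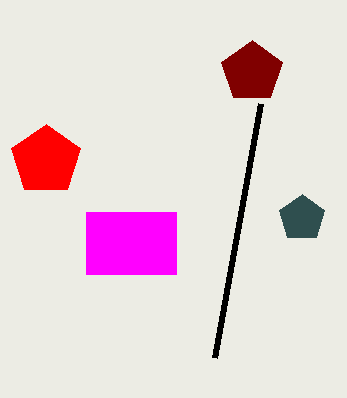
py1_1 = 358, px0_2 = 86, py0_2 = 212, px1_2 = 176, center_x_3 = 302, center_y_3 = 218, radius_3 = 24, center_x_4 = 46, center_y_4 = 160, radius_4 = 36, center_x_5 = 252, center_y_5 = 72, radius_5 = 32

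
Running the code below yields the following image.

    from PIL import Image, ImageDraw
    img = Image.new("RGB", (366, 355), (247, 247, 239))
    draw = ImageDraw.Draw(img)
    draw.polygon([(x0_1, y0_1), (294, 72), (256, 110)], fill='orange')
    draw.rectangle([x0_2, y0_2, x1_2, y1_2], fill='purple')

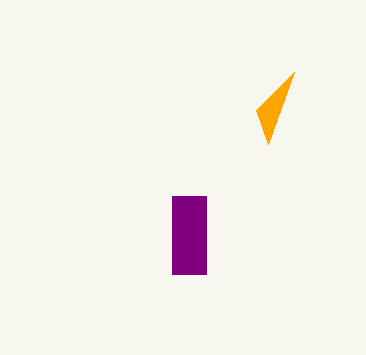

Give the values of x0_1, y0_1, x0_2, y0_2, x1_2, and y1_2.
x0_1 = 268, y0_1 = 144, x0_2 = 172, y0_2 = 196, x1_2 = 206, y1_2 = 274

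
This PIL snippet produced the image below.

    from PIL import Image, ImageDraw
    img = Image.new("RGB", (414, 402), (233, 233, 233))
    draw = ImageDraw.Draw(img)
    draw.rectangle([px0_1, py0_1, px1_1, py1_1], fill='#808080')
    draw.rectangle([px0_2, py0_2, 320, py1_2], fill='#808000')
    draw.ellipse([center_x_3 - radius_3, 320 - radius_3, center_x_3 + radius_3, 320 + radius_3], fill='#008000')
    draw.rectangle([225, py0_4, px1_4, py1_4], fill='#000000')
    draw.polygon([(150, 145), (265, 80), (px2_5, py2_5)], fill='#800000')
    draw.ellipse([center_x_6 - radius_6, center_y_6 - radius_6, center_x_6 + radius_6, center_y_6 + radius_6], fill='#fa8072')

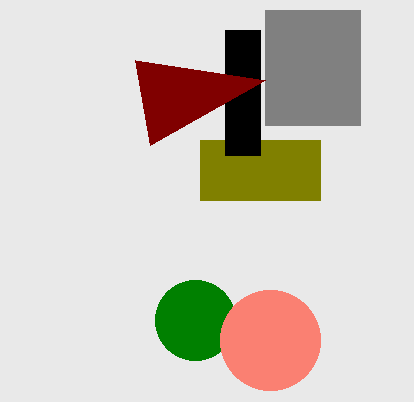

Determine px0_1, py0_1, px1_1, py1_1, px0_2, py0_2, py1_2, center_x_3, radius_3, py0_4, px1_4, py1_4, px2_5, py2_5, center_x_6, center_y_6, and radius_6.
px0_1 = 265; py0_1 = 10; px1_1 = 360; py1_1 = 125; px0_2 = 200; py0_2 = 140; py1_2 = 200; center_x_3 = 195; radius_3 = 40; py0_4 = 30; px1_4 = 260; py1_4 = 155; px2_5 = 135; py2_5 = 60; center_x_6 = 270; center_y_6 = 340; radius_6 = 50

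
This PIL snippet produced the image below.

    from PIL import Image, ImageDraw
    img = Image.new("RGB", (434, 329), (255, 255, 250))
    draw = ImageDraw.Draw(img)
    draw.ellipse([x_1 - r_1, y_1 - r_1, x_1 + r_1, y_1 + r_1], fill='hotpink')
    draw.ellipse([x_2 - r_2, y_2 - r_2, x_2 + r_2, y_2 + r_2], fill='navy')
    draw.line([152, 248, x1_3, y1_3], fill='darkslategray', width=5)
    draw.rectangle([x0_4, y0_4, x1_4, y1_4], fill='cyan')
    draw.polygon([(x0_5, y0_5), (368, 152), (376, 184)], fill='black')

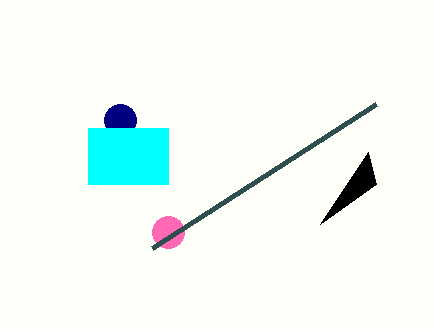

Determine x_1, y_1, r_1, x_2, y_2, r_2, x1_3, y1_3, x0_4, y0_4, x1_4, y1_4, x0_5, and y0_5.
x_1 = 168; y_1 = 232; r_1 = 16; x_2 = 120; y_2 = 120; r_2 = 16; x1_3 = 376; y1_3 = 104; x0_4 = 88; y0_4 = 128; x1_4 = 168; y1_4 = 184; x0_5 = 320; y0_5 = 224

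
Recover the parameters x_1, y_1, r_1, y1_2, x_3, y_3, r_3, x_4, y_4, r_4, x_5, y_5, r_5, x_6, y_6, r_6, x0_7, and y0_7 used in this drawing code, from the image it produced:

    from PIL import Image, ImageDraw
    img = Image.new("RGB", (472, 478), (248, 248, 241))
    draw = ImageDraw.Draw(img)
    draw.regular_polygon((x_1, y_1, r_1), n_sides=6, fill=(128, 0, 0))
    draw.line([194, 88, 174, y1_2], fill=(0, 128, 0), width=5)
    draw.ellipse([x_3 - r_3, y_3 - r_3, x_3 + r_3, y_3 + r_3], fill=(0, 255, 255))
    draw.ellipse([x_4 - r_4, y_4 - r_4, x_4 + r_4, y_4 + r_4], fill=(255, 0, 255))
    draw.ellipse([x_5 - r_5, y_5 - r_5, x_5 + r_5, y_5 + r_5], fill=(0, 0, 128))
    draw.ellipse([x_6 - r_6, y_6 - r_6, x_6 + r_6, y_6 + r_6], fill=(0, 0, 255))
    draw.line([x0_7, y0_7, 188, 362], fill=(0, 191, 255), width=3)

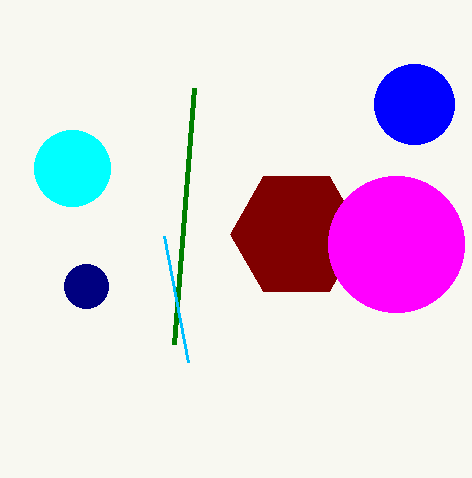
x_1 = 296; y_1 = 234; r_1 = 66; y1_2 = 344; x_3 = 72; y_3 = 168; r_3 = 38; x_4 = 396; y_4 = 244; r_4 = 68; x_5 = 86; y_5 = 286; r_5 = 22; x_6 = 414; y_6 = 104; r_6 = 40; x0_7 = 164; y0_7 = 236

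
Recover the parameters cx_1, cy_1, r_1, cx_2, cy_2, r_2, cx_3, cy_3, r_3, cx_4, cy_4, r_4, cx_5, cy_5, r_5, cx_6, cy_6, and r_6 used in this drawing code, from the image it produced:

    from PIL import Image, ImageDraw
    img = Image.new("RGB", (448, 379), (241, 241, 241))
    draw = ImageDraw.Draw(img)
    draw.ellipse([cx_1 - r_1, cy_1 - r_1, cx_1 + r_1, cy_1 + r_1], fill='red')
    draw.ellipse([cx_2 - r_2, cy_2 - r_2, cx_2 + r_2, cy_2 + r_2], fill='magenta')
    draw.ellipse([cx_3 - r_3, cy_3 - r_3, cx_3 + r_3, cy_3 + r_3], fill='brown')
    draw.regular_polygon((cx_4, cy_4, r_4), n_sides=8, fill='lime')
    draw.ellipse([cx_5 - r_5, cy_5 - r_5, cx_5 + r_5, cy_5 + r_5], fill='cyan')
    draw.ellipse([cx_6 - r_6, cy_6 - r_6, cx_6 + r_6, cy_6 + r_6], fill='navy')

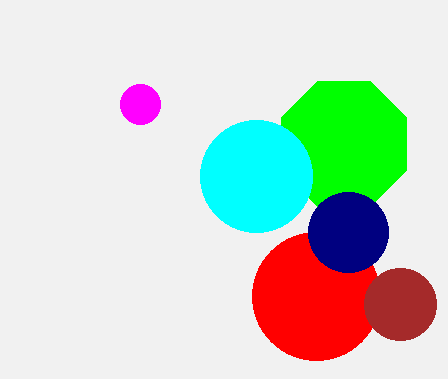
cx_1 = 316, cy_1 = 296, r_1 = 64, cx_2 = 140, cy_2 = 104, r_2 = 20, cx_3 = 400, cy_3 = 304, r_3 = 36, cx_4 = 344, cy_4 = 144, r_4 = 68, cx_5 = 256, cy_5 = 176, r_5 = 56, cx_6 = 348, cy_6 = 232, r_6 = 40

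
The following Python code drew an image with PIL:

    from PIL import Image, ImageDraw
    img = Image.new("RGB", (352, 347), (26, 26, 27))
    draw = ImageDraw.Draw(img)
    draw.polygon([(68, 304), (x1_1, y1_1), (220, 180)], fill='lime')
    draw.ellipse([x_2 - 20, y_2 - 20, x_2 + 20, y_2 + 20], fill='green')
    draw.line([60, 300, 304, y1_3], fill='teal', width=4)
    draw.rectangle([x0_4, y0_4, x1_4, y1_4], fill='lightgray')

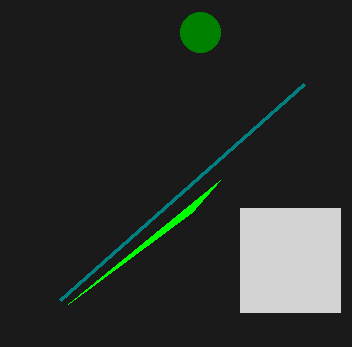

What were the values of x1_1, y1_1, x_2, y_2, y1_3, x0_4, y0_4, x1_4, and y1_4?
x1_1 = 192; y1_1 = 212; x_2 = 200; y_2 = 32; y1_3 = 84; x0_4 = 240; y0_4 = 208; x1_4 = 340; y1_4 = 312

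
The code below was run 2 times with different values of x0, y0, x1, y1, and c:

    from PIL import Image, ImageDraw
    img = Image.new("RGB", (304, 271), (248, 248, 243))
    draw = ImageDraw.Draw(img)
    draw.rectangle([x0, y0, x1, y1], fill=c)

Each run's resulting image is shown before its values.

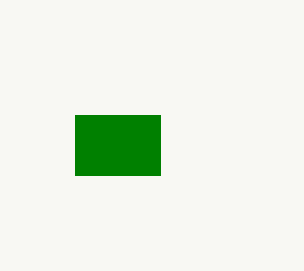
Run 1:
x0 = 75; y0 = 115; x1 = 160; y1 = 175; c = 'green'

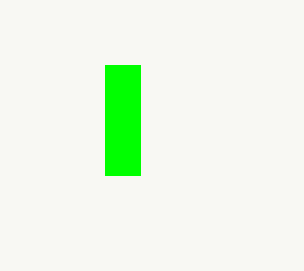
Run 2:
x0 = 105; y0 = 65; x1 = 140; y1 = 175; c = 'lime'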